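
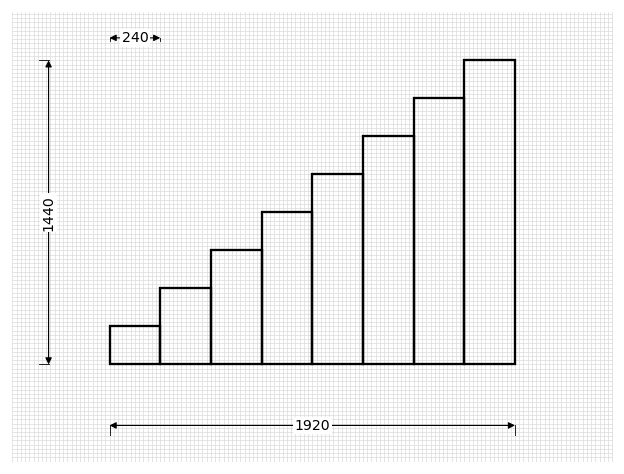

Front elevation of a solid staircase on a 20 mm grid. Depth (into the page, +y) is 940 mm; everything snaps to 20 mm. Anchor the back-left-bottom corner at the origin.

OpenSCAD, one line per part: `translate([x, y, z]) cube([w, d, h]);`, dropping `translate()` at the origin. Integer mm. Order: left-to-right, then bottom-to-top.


cube([240, 940, 180]);
translate([240, 0, 0]) cube([240, 940, 360]);
translate([480, 0, 0]) cube([240, 940, 540]);
translate([720, 0, 0]) cube([240, 940, 720]);
translate([960, 0, 0]) cube([240, 940, 900]);
translate([1200, 0, 0]) cube([240, 940, 1080]);
translate([1440, 0, 0]) cube([240, 940, 1260]);
translate([1680, 0, 0]) cube([240, 940, 1440]);


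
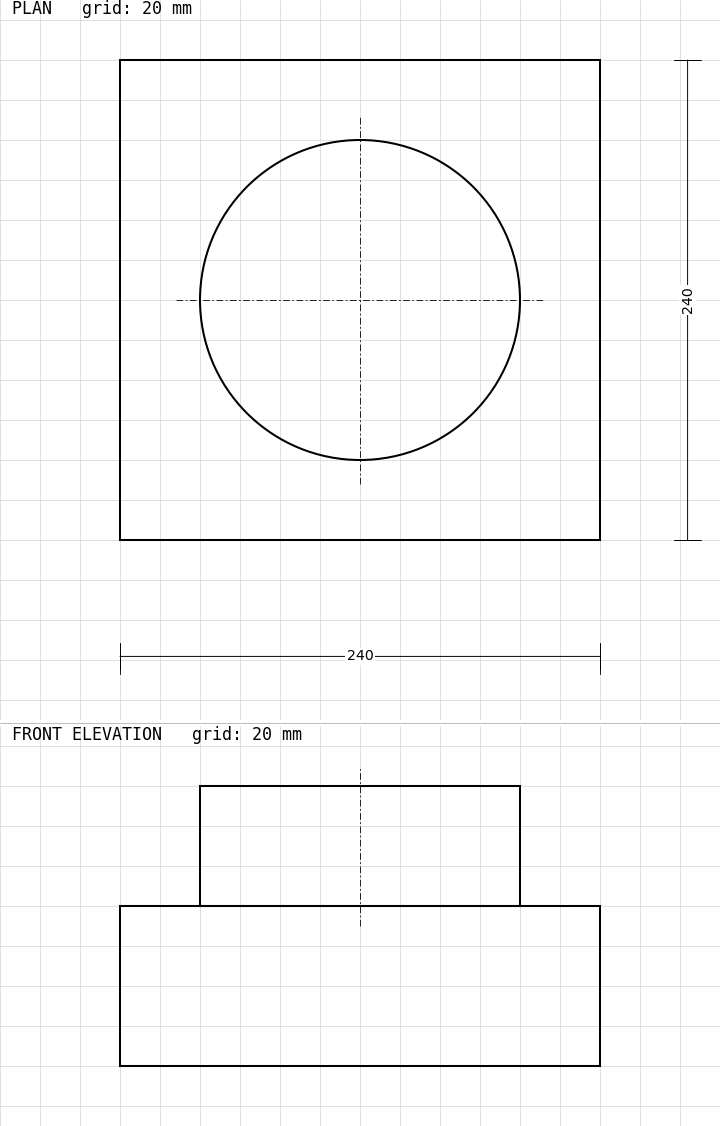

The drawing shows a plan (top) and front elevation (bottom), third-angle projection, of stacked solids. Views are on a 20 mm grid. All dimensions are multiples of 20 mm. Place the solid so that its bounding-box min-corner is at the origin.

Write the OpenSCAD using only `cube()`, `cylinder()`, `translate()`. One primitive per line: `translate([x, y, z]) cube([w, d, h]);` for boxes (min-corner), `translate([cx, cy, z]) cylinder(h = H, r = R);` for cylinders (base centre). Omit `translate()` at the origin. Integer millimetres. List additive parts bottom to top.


cube([240, 240, 80]);
translate([120, 120, 80]) cylinder(h = 60, r = 80);


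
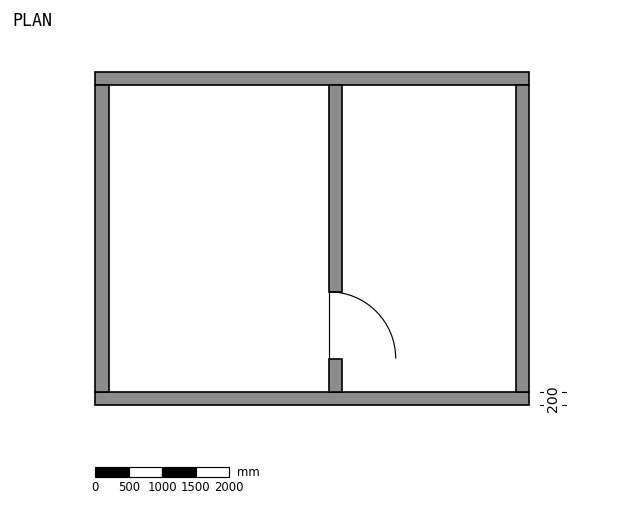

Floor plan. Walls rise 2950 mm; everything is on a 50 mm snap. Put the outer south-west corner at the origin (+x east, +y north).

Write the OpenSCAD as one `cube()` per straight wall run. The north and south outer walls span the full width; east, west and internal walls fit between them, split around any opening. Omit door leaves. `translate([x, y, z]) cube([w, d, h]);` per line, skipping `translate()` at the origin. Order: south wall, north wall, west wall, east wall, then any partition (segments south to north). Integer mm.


cube([6500, 200, 2950]);
translate([0, 4800, 0]) cube([6500, 200, 2950]);
translate([0, 200, 0]) cube([200, 4600, 2950]);
translate([6300, 200, 0]) cube([200, 4600, 2950]);
translate([3500, 200, 0]) cube([200, 500, 2950]);
translate([3500, 1700, 0]) cube([200, 3100, 2950]);


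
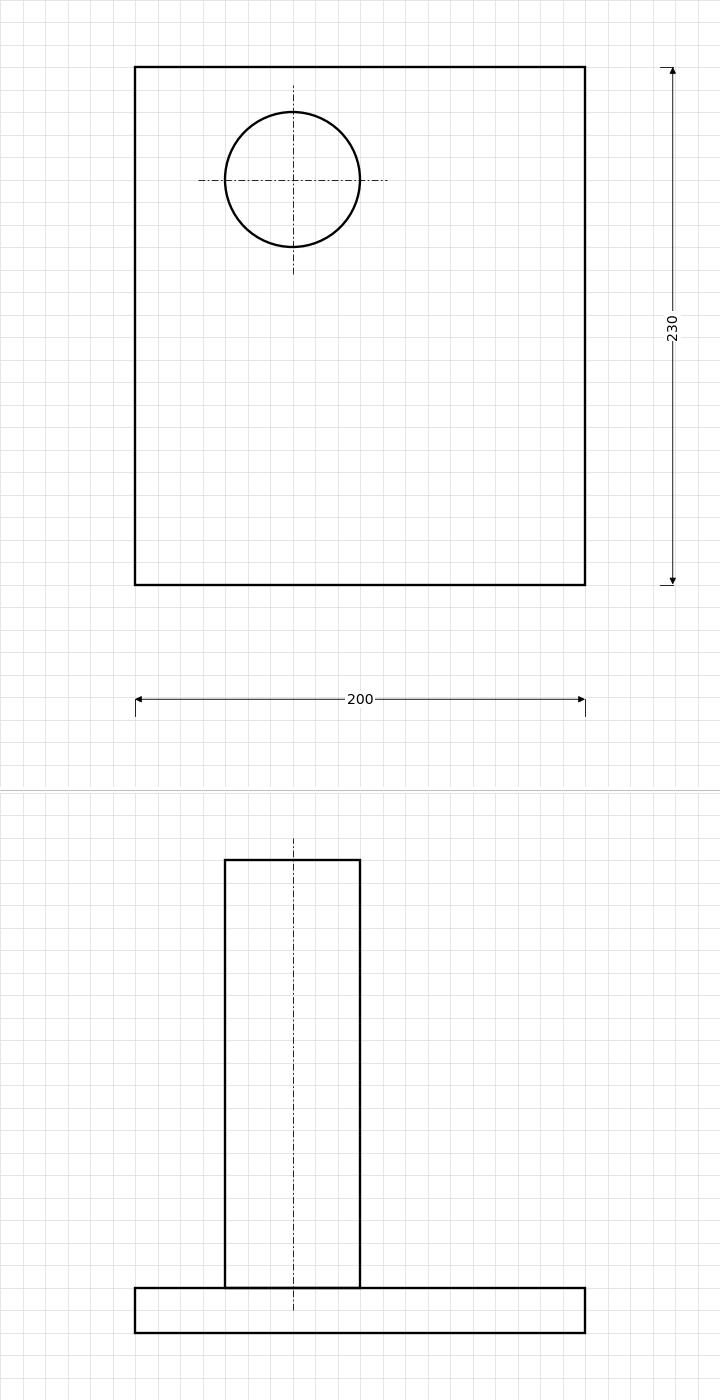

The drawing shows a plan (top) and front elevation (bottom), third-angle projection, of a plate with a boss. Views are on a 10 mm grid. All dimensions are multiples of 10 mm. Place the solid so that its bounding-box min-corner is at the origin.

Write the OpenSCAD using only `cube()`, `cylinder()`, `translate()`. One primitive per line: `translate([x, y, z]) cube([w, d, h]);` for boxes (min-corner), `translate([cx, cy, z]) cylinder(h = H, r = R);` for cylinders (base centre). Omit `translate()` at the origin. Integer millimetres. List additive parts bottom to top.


cube([200, 230, 20]);
translate([70, 180, 20]) cylinder(h = 190, r = 30);


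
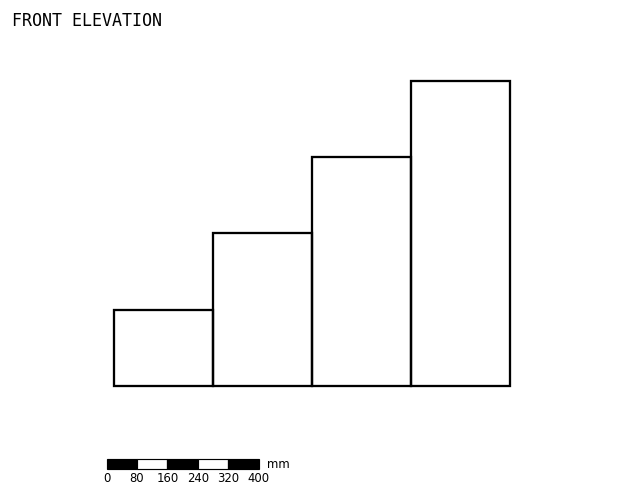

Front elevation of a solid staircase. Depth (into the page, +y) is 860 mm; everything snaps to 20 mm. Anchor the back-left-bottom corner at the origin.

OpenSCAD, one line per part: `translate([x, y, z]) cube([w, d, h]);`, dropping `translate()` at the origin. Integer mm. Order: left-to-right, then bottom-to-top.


cube([260, 860, 200]);
translate([260, 0, 0]) cube([260, 860, 400]);
translate([520, 0, 0]) cube([260, 860, 600]);
translate([780, 0, 0]) cube([260, 860, 800]);


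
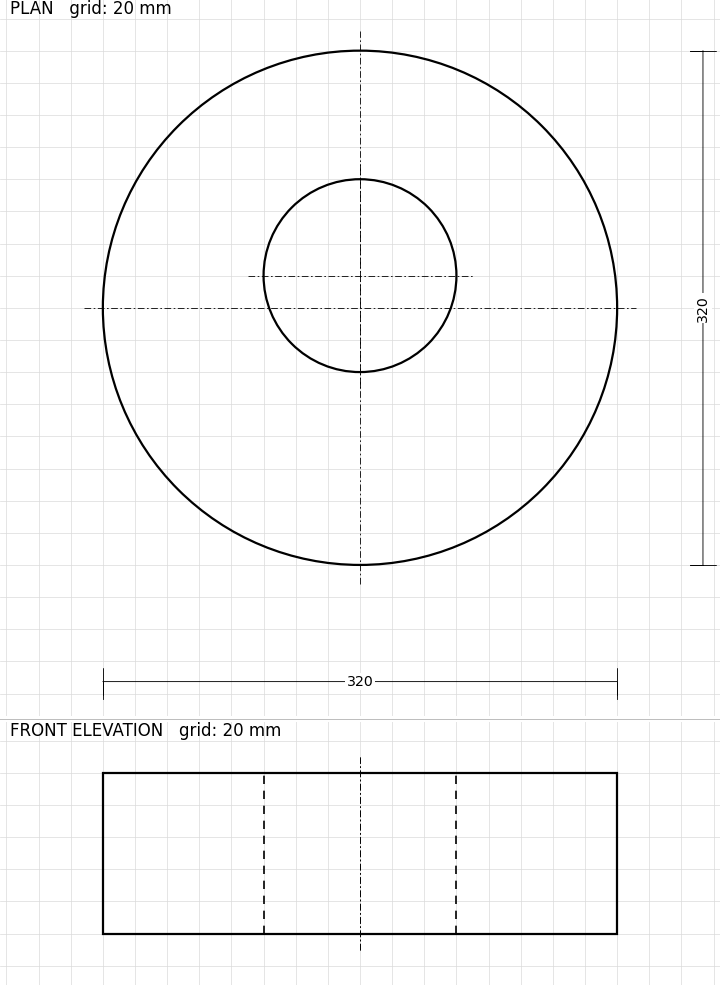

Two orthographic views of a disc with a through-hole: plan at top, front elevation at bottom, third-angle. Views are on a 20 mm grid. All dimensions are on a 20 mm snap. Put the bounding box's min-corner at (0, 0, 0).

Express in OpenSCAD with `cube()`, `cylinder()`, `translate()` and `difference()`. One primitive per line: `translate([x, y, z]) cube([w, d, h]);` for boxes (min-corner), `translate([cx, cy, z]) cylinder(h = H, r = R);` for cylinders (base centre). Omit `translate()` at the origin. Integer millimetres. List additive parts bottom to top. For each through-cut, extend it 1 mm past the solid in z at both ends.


difference() {
  translate([160, 160, 0]) cylinder(h = 100, r = 160);
  translate([160, 180, -1]) cylinder(h = 102, r = 60);
}


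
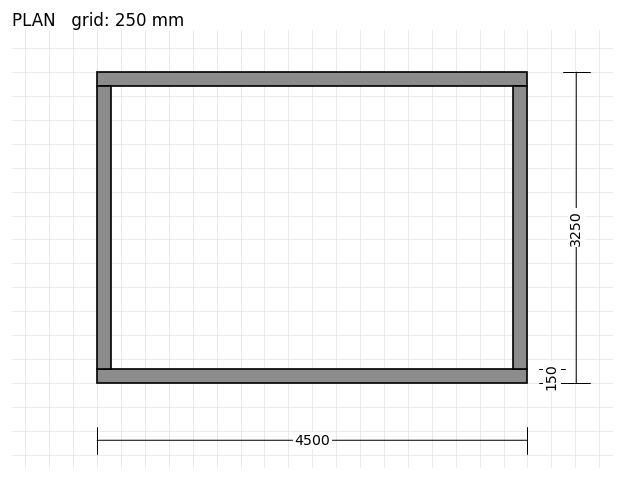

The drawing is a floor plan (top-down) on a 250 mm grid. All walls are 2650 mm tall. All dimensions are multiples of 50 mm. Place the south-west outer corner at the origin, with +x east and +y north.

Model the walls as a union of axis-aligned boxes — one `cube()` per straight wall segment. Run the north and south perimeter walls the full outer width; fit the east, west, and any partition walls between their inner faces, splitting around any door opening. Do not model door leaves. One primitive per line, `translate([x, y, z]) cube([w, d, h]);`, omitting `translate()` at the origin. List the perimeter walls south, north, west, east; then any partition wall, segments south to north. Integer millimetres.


cube([4500, 150, 2650]);
translate([0, 3100, 0]) cube([4500, 150, 2650]);
translate([0, 150, 0]) cube([150, 2950, 2650]);
translate([4350, 150, 0]) cube([150, 2950, 2650]);


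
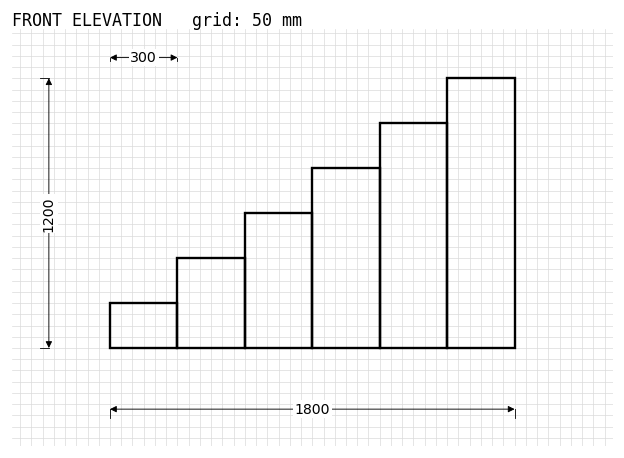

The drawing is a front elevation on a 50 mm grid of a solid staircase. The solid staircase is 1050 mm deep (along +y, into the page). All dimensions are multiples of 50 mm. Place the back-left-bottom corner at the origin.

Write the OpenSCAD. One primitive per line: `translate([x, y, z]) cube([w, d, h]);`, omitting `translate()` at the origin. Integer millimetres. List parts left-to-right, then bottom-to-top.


cube([300, 1050, 200]);
translate([300, 0, 0]) cube([300, 1050, 400]);
translate([600, 0, 0]) cube([300, 1050, 600]);
translate([900, 0, 0]) cube([300, 1050, 800]);
translate([1200, 0, 0]) cube([300, 1050, 1000]);
translate([1500, 0, 0]) cube([300, 1050, 1200]);


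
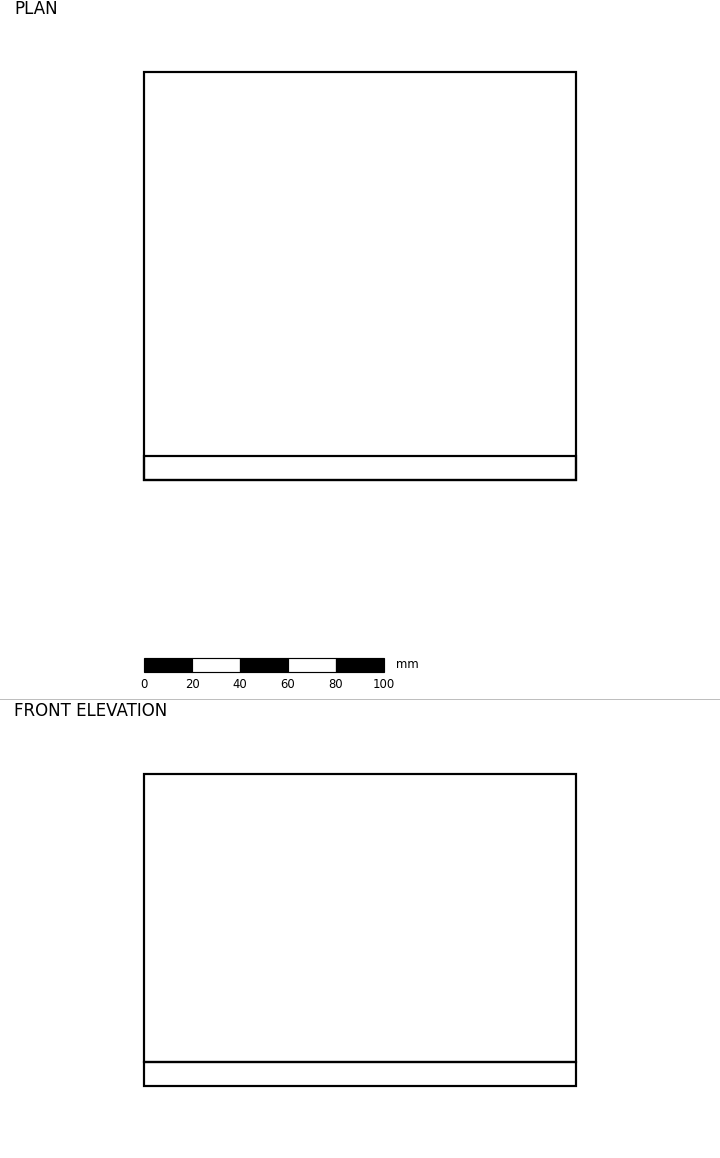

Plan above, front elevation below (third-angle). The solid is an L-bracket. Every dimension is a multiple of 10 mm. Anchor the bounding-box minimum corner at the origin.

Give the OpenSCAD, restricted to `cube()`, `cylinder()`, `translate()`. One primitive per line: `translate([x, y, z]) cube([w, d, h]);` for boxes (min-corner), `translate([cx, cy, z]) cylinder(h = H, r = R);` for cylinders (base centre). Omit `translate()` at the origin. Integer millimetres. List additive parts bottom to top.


cube([180, 170, 10]);
translate([0, 0, 10]) cube([180, 10, 120]);


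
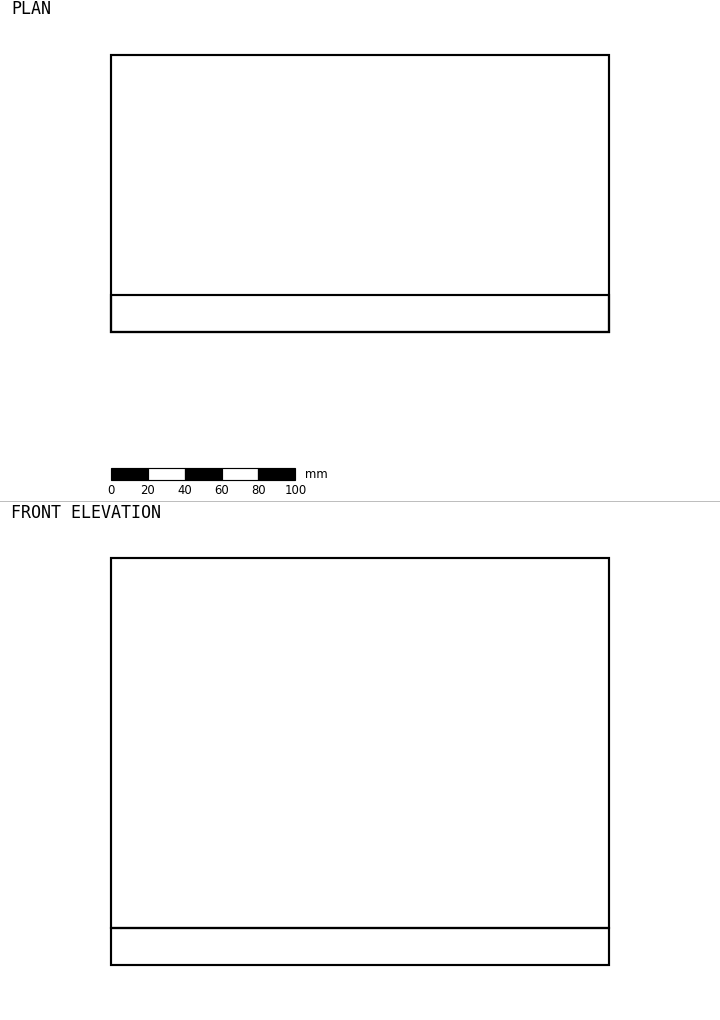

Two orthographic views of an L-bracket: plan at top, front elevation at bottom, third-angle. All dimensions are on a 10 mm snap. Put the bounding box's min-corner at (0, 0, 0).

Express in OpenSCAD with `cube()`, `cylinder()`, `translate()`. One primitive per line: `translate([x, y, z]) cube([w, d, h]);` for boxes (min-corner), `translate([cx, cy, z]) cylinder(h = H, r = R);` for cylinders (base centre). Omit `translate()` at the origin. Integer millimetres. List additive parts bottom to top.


cube([270, 150, 20]);
translate([0, 0, 20]) cube([270, 20, 200]);


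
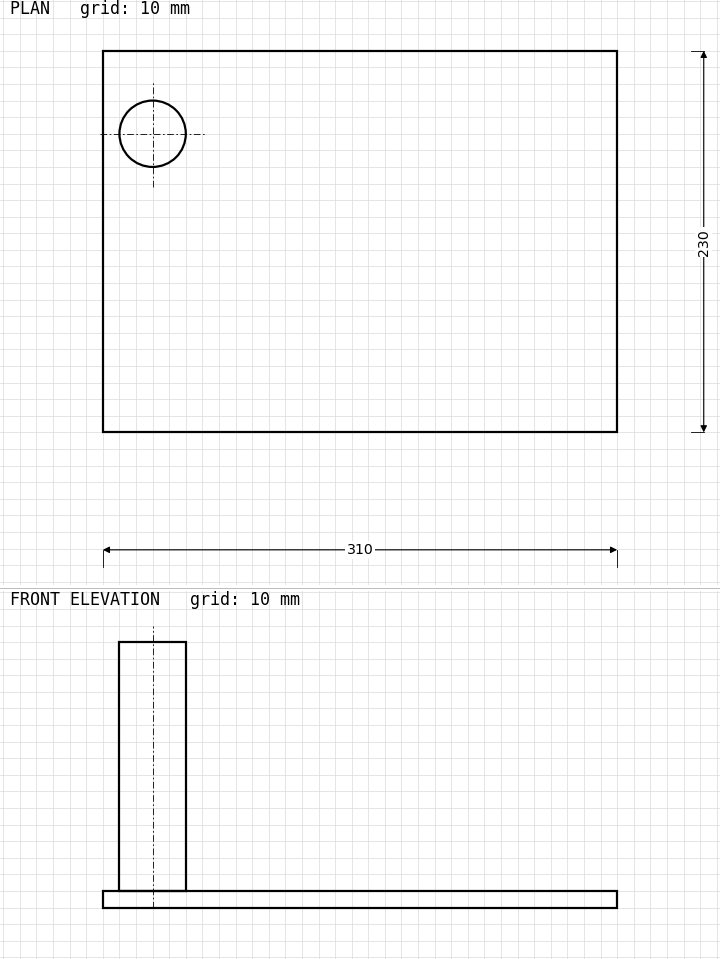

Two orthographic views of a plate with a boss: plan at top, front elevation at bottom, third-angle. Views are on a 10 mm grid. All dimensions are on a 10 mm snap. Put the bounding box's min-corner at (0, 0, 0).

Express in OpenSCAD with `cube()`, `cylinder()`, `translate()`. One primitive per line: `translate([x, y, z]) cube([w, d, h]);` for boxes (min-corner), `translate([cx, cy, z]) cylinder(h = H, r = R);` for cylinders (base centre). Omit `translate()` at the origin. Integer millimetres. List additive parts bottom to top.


cube([310, 230, 10]);
translate([30, 180, 10]) cylinder(h = 150, r = 20);


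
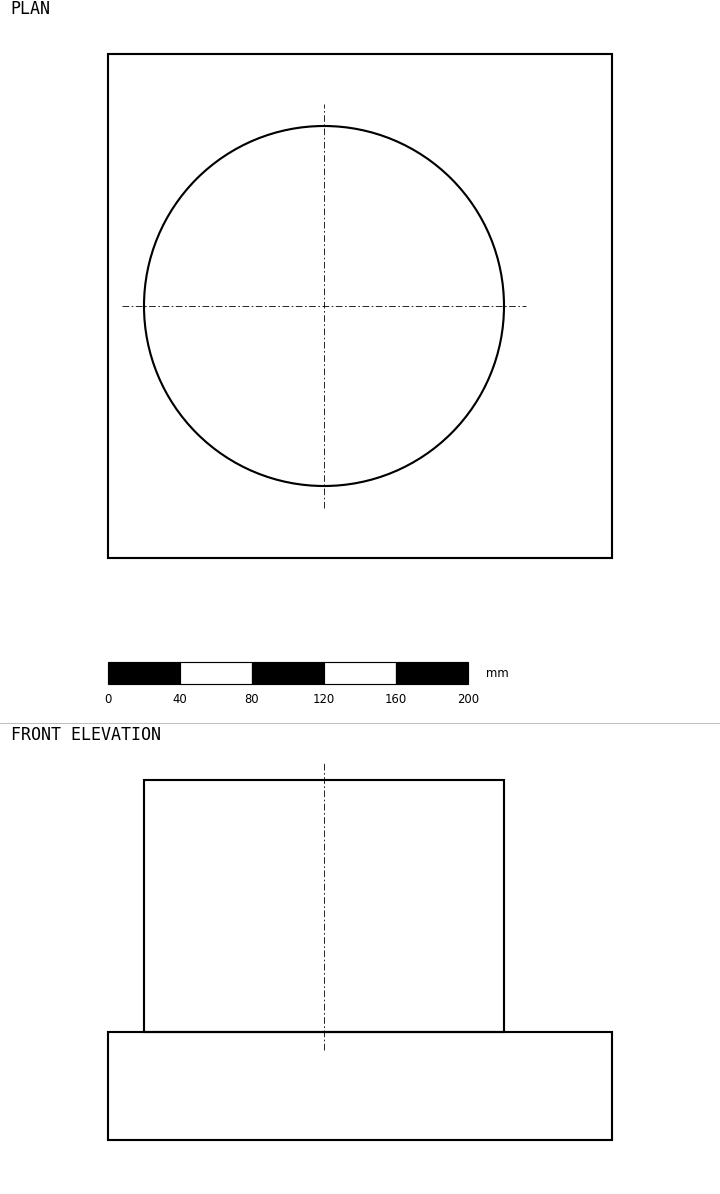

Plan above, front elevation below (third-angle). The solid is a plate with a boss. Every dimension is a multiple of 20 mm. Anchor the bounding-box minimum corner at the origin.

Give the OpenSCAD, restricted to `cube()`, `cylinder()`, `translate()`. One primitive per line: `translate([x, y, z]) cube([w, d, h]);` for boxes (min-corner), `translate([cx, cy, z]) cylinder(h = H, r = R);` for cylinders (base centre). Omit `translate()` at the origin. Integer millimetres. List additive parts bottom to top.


cube([280, 280, 60]);
translate([120, 140, 60]) cylinder(h = 140, r = 100);


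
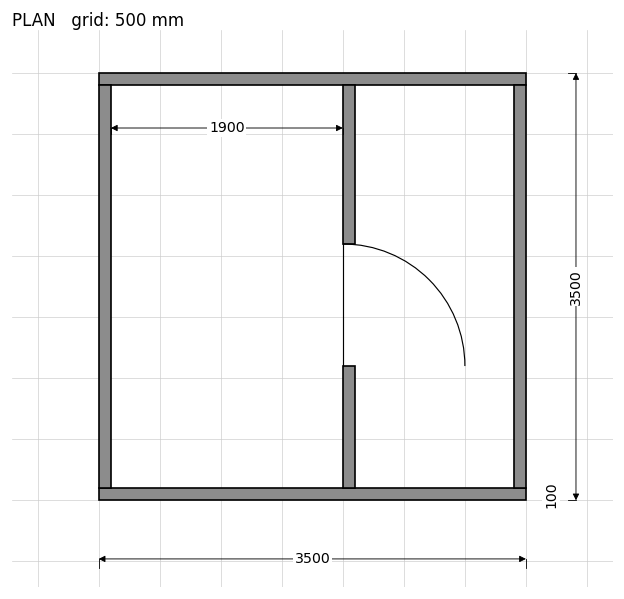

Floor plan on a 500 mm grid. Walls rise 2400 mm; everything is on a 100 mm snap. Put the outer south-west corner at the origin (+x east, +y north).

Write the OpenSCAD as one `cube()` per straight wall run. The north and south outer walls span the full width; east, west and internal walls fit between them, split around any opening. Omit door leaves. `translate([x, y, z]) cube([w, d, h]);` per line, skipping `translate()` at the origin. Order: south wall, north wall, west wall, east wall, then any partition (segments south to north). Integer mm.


cube([3500, 100, 2400]);
translate([0, 3400, 0]) cube([3500, 100, 2400]);
translate([0, 100, 0]) cube([100, 3300, 2400]);
translate([3400, 100, 0]) cube([100, 3300, 2400]);
translate([2000, 100, 0]) cube([100, 1000, 2400]);
translate([2000, 2100, 0]) cube([100, 1300, 2400]);


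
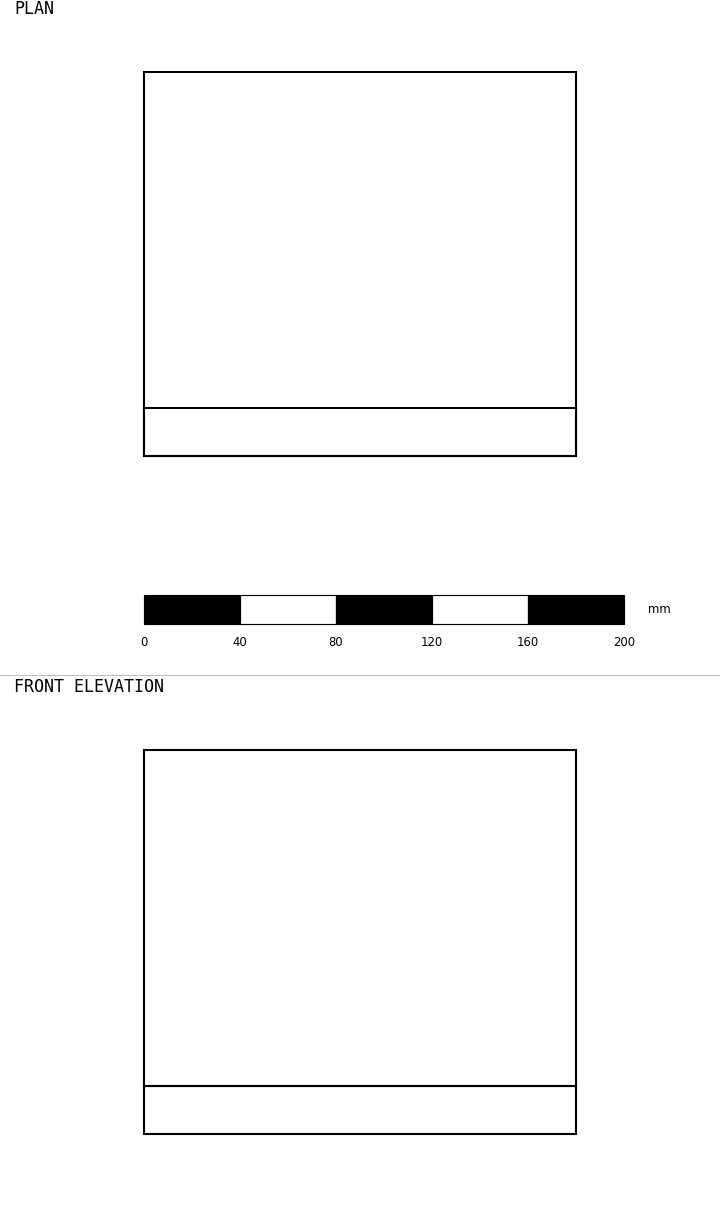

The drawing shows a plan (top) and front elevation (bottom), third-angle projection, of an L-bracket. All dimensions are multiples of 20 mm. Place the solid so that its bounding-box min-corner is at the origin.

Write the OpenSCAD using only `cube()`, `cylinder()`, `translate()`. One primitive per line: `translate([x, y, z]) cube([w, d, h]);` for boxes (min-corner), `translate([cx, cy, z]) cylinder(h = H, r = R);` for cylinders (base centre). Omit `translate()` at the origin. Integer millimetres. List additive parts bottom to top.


cube([180, 160, 20]);
translate([0, 0, 20]) cube([180, 20, 140]);


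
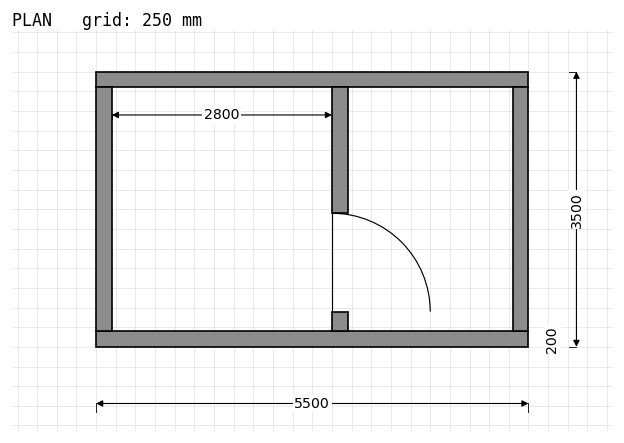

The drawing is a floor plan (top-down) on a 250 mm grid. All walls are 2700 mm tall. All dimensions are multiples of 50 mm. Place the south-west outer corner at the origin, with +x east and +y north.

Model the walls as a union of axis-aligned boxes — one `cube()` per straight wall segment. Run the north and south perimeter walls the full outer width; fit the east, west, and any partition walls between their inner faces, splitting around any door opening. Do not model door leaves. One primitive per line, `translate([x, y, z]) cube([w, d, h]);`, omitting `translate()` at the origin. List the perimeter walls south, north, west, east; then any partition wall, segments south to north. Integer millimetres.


cube([5500, 200, 2700]);
translate([0, 3300, 0]) cube([5500, 200, 2700]);
translate([0, 200, 0]) cube([200, 3100, 2700]);
translate([5300, 200, 0]) cube([200, 3100, 2700]);
translate([3000, 200, 0]) cube([200, 250, 2700]);
translate([3000, 1700, 0]) cube([200, 1600, 2700]);


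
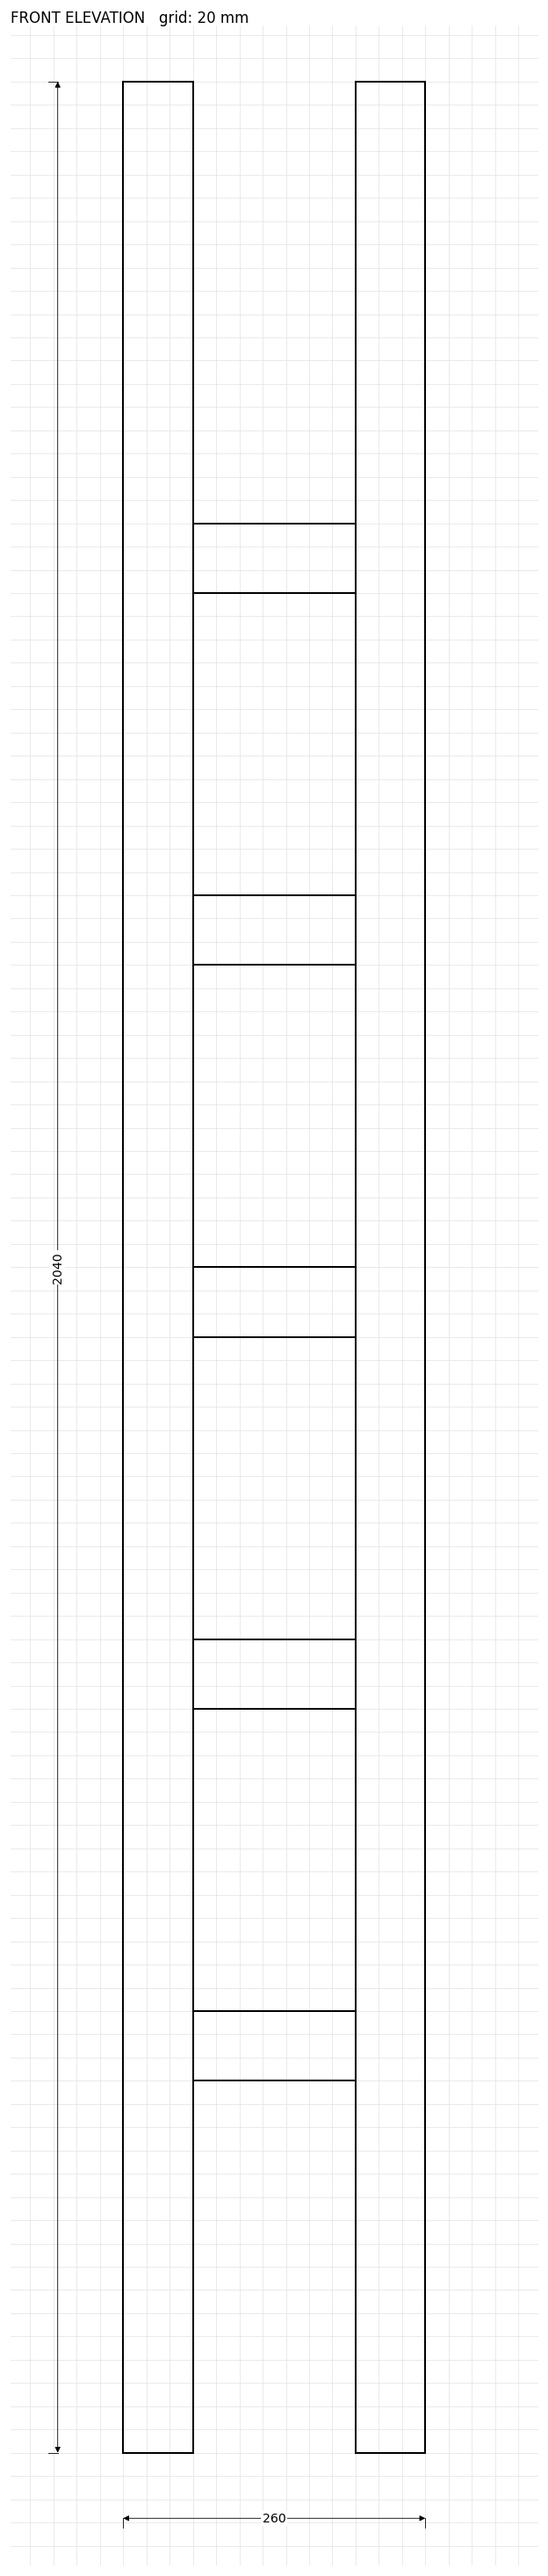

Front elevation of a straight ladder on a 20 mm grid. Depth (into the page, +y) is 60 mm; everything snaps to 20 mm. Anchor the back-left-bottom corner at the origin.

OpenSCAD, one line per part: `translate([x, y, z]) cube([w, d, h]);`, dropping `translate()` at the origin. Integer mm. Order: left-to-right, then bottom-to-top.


cube([60, 60, 2040]);
translate([60, 0, 320]) cube([140, 60, 60]);
translate([60, 0, 640]) cube([140, 60, 60]);
translate([60, 0, 960]) cube([140, 60, 60]);
translate([60, 0, 1280]) cube([140, 60, 60]);
translate([60, 0, 1600]) cube([140, 60, 60]);
translate([200, 0, 0]) cube([60, 60, 2040]);


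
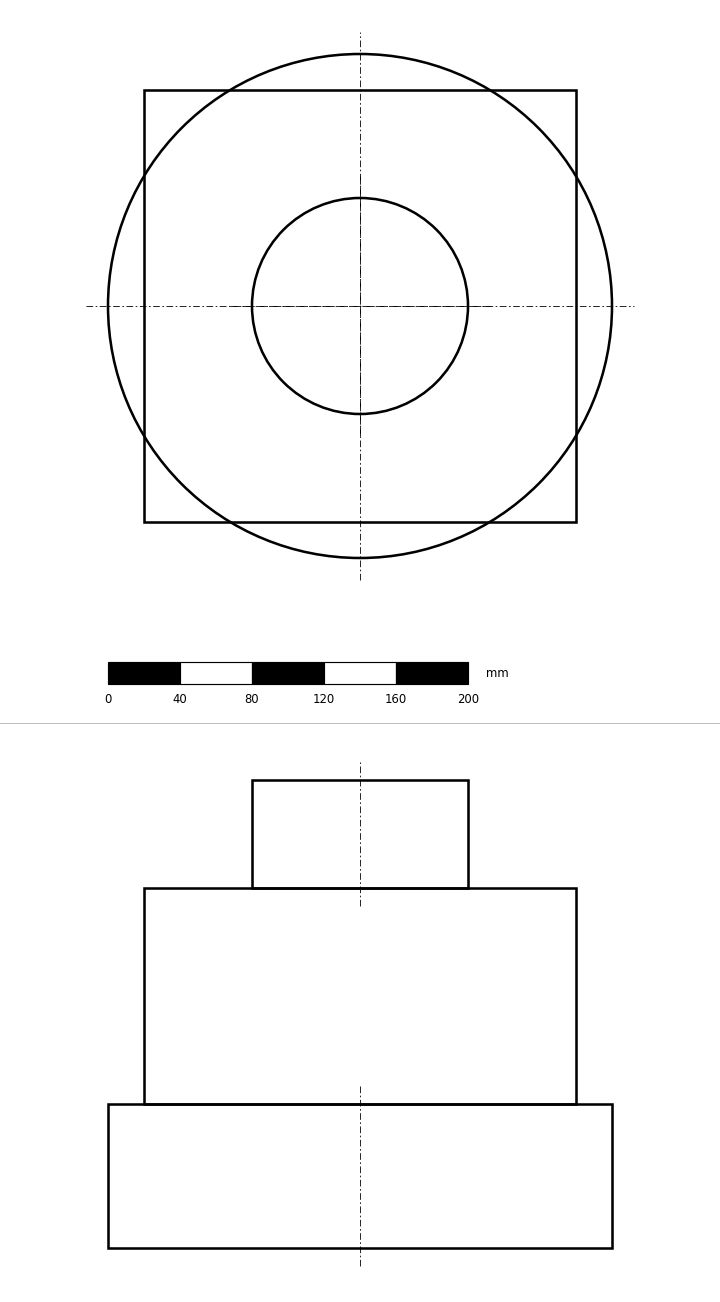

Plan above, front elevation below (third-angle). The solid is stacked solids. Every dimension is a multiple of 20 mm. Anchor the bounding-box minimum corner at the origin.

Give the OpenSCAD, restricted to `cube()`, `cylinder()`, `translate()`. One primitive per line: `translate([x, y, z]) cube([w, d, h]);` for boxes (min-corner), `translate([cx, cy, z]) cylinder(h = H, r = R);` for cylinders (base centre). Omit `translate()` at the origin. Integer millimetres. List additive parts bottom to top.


translate([140, 140, 0]) cylinder(h = 80, r = 140);
translate([20, 20, 80]) cube([240, 240, 120]);
translate([140, 140, 200]) cylinder(h = 60, r = 60);


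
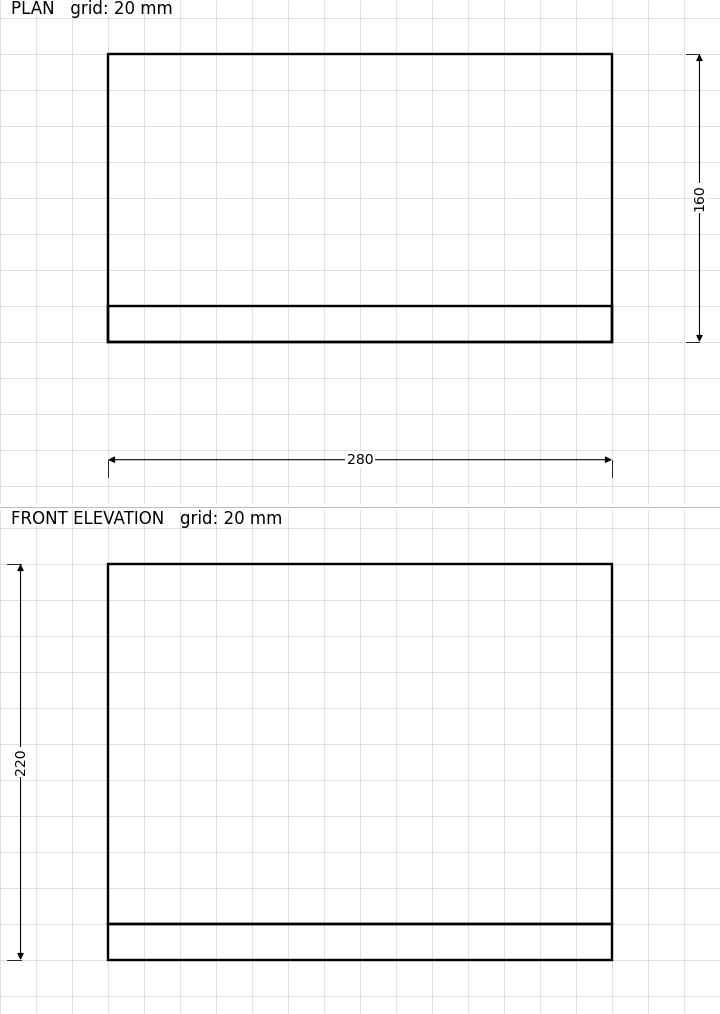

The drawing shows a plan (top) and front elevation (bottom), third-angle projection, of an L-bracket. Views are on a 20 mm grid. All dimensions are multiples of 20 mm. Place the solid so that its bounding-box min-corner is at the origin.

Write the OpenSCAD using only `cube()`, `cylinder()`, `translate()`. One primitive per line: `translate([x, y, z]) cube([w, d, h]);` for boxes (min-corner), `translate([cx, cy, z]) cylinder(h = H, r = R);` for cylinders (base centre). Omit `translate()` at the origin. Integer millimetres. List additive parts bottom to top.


cube([280, 160, 20]);
translate([0, 0, 20]) cube([280, 20, 200]);


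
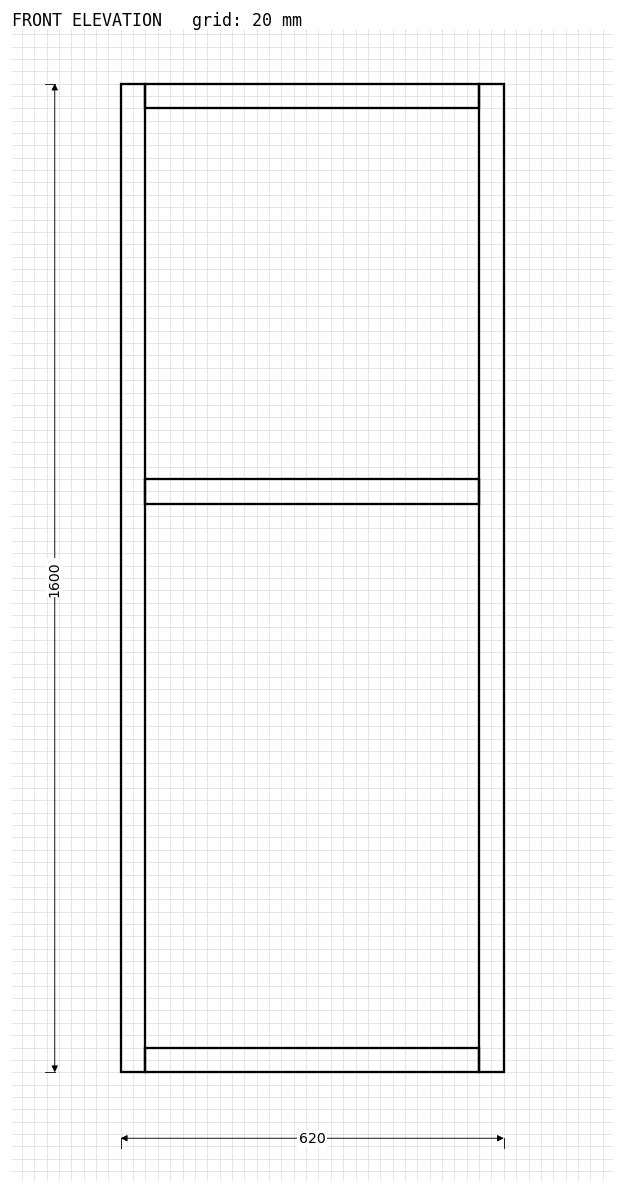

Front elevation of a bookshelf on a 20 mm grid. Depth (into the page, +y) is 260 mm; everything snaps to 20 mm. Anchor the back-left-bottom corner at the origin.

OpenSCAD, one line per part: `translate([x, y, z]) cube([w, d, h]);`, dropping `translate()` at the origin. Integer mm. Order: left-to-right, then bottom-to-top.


cube([40, 260, 1600]);
translate([40, 0, 0]) cube([540, 260, 40]);
translate([40, 0, 920]) cube([540, 260, 40]);
translate([40, 0, 1560]) cube([540, 260, 40]);
translate([580, 0, 0]) cube([40, 260, 1600]);


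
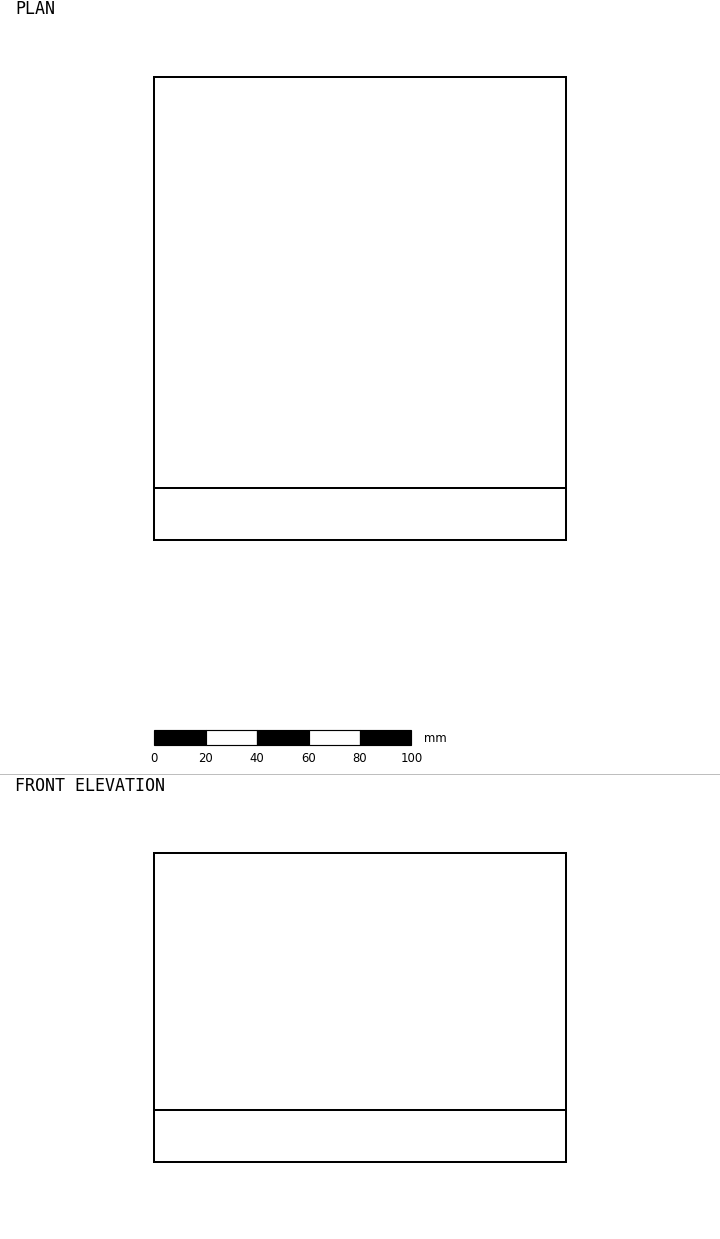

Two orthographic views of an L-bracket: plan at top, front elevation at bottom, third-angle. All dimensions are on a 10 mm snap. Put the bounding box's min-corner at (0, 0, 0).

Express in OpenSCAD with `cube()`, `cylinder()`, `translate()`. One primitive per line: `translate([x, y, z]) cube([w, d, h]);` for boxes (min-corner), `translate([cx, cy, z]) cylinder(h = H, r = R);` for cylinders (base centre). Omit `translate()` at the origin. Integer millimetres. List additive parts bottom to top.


cube([160, 180, 20]);
translate([0, 0, 20]) cube([160, 20, 100]);


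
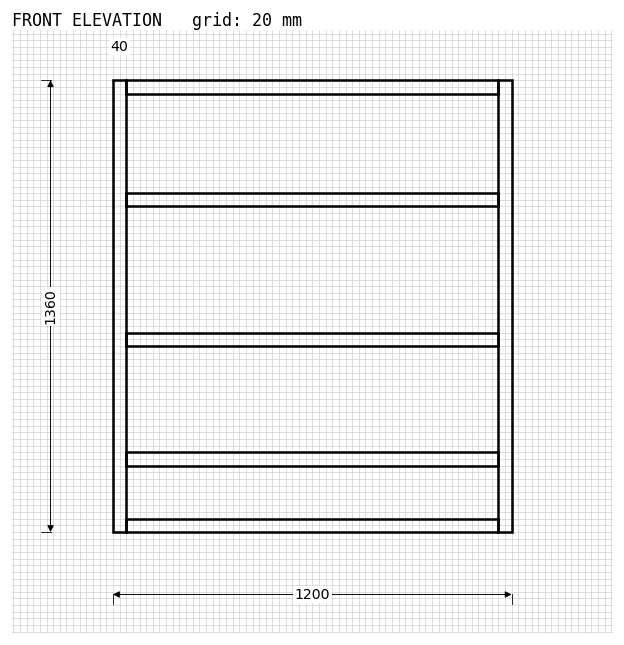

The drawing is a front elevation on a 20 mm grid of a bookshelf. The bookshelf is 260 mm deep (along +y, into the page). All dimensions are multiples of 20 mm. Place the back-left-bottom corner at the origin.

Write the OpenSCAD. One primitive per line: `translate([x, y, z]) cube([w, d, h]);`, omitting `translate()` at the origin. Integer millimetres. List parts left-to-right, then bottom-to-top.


cube([40, 260, 1360]);
translate([40, 0, 0]) cube([1120, 260, 40]);
translate([40, 0, 200]) cube([1120, 260, 40]);
translate([40, 0, 560]) cube([1120, 260, 40]);
translate([40, 0, 980]) cube([1120, 260, 40]);
translate([40, 0, 1320]) cube([1120, 260, 40]);
translate([1160, 0, 0]) cube([40, 260, 1360]);


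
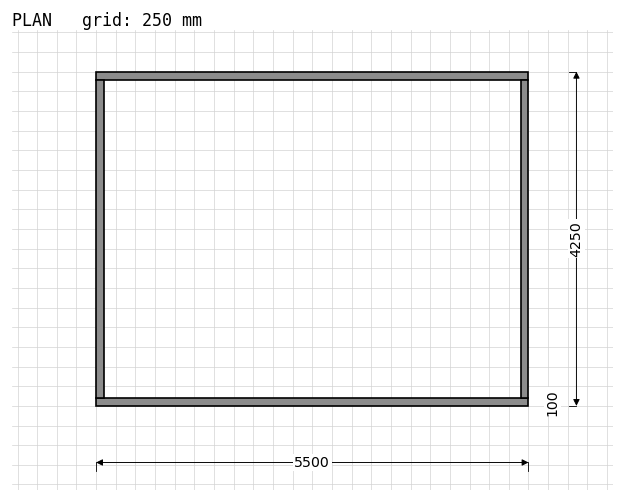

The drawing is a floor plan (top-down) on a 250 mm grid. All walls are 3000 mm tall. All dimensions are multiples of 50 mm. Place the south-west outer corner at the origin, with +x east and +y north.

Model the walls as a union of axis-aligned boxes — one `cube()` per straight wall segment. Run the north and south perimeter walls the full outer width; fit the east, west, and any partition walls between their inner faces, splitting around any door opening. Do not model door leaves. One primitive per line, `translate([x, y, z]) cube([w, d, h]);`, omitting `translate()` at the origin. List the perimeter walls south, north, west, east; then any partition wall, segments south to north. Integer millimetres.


cube([5500, 100, 3000]);
translate([0, 4150, 0]) cube([5500, 100, 3000]);
translate([0, 100, 0]) cube([100, 4050, 3000]);
translate([5400, 100, 0]) cube([100, 4050, 3000]);


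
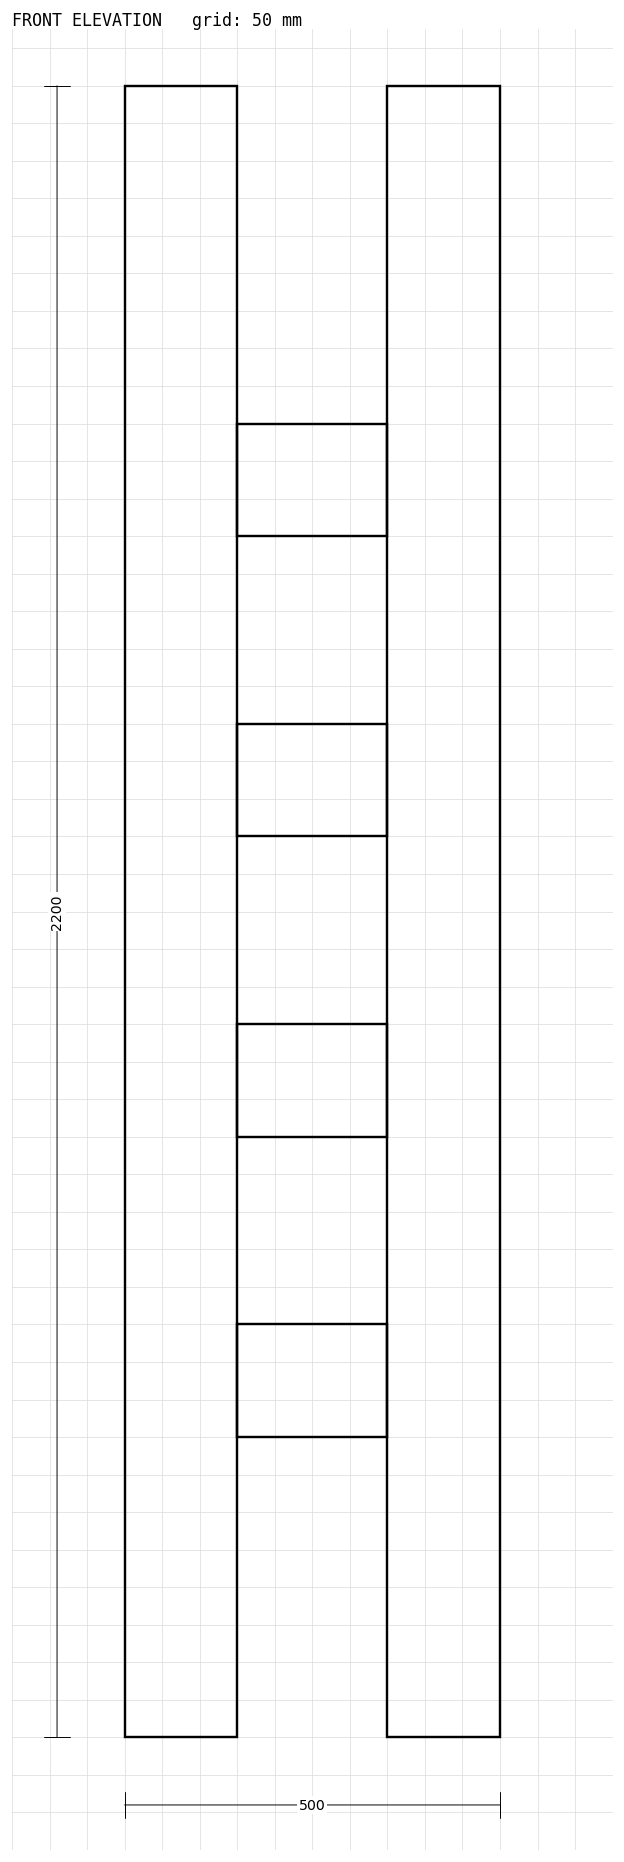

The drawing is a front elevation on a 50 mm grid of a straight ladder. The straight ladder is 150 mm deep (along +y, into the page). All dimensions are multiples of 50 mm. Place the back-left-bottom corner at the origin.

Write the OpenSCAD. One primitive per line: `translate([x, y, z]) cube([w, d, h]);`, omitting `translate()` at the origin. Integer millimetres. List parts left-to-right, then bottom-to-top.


cube([150, 150, 2200]);
translate([150, 0, 400]) cube([200, 150, 150]);
translate([150, 0, 800]) cube([200, 150, 150]);
translate([150, 0, 1200]) cube([200, 150, 150]);
translate([150, 0, 1600]) cube([200, 150, 150]);
translate([350, 0, 0]) cube([150, 150, 2200]);


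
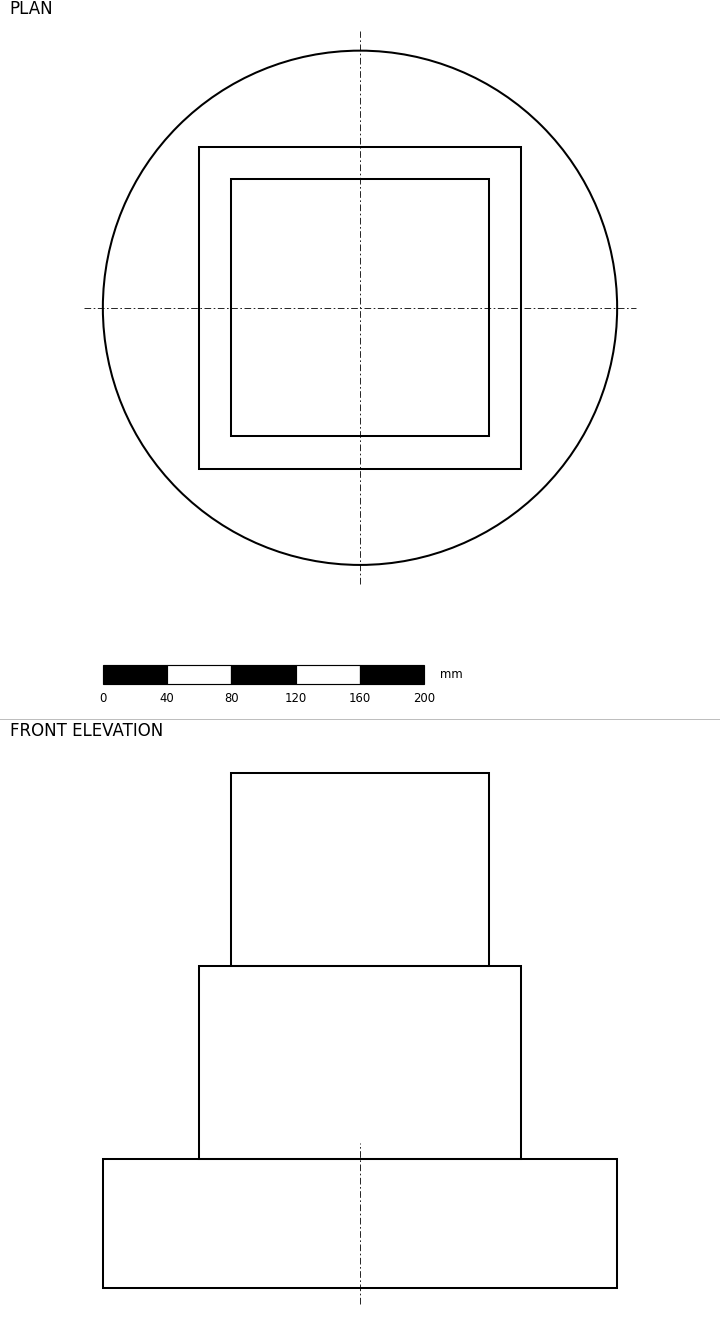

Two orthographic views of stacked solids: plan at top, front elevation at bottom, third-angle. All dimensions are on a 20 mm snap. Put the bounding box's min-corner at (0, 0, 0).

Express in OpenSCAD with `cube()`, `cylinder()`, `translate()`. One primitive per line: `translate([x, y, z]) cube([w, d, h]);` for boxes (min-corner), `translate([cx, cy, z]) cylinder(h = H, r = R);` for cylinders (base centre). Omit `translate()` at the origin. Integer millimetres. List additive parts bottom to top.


translate([160, 160, 0]) cylinder(h = 80, r = 160);
translate([60, 60, 80]) cube([200, 200, 120]);
translate([80, 80, 200]) cube([160, 160, 120]);


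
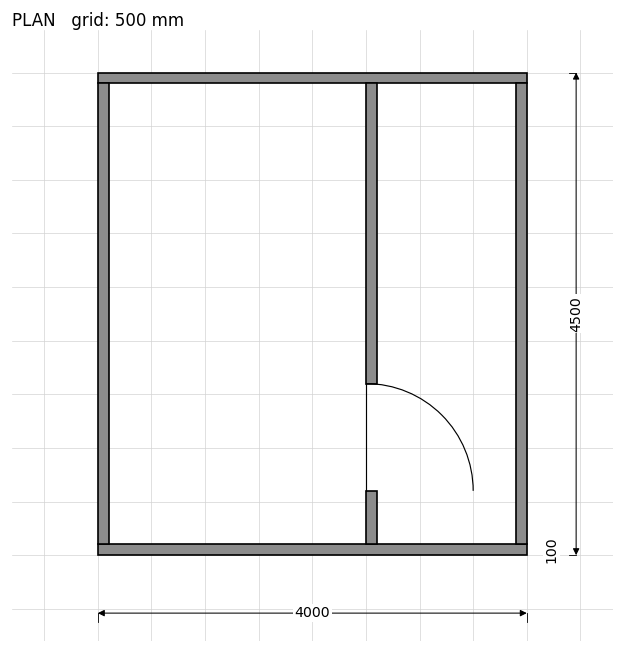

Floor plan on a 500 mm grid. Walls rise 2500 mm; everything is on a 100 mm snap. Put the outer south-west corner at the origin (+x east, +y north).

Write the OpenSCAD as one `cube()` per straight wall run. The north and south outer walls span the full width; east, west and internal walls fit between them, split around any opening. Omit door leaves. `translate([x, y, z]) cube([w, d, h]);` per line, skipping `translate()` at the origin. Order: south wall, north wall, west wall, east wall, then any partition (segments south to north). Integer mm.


cube([4000, 100, 2500]);
translate([0, 4400, 0]) cube([4000, 100, 2500]);
translate([0, 100, 0]) cube([100, 4300, 2500]);
translate([3900, 100, 0]) cube([100, 4300, 2500]);
translate([2500, 100, 0]) cube([100, 500, 2500]);
translate([2500, 1600, 0]) cube([100, 2800, 2500]);


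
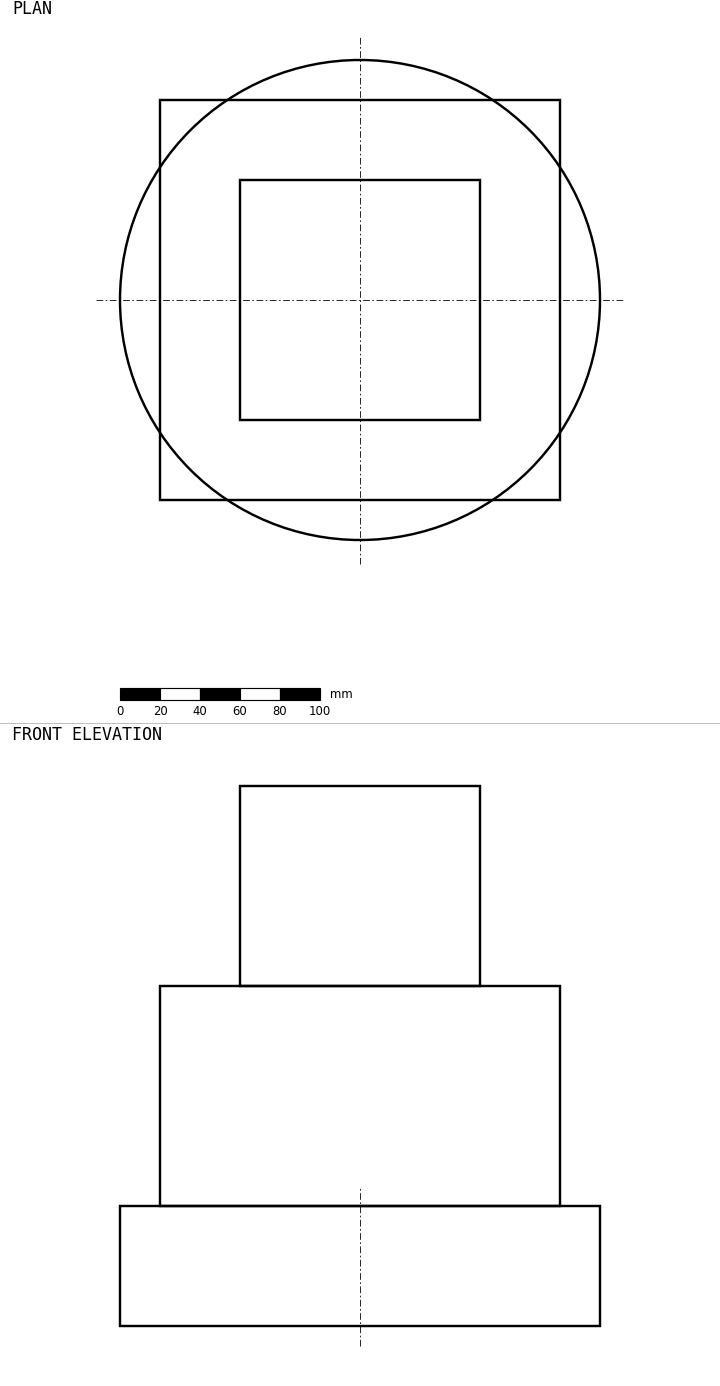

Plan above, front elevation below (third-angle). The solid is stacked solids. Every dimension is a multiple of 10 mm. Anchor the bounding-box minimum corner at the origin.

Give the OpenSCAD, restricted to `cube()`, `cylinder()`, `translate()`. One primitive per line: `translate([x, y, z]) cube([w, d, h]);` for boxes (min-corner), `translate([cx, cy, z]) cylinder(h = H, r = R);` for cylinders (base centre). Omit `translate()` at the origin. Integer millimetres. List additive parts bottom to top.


translate([120, 120, 0]) cylinder(h = 60, r = 120);
translate([20, 20, 60]) cube([200, 200, 110]);
translate([60, 60, 170]) cube([120, 120, 100]);


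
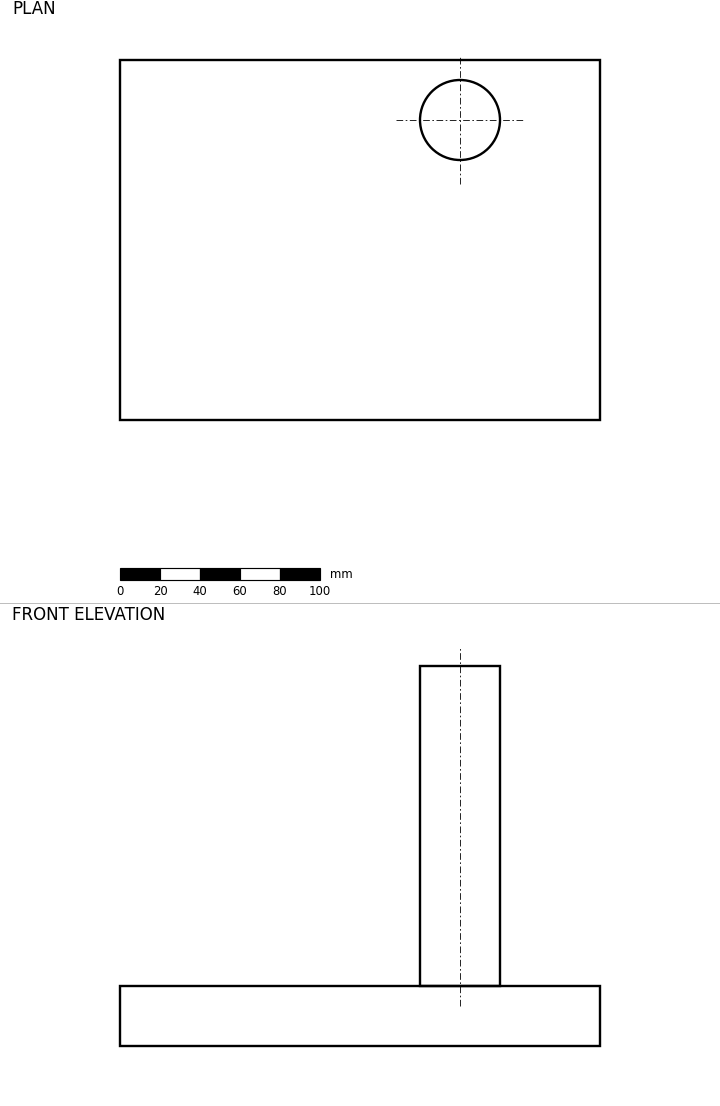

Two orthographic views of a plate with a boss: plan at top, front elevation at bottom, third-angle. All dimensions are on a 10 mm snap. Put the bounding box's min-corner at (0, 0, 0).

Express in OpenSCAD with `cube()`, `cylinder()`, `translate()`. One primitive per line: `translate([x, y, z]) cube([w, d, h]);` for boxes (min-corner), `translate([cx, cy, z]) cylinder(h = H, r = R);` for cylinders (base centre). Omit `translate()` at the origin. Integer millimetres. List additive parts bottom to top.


cube([240, 180, 30]);
translate([170, 150, 30]) cylinder(h = 160, r = 20);


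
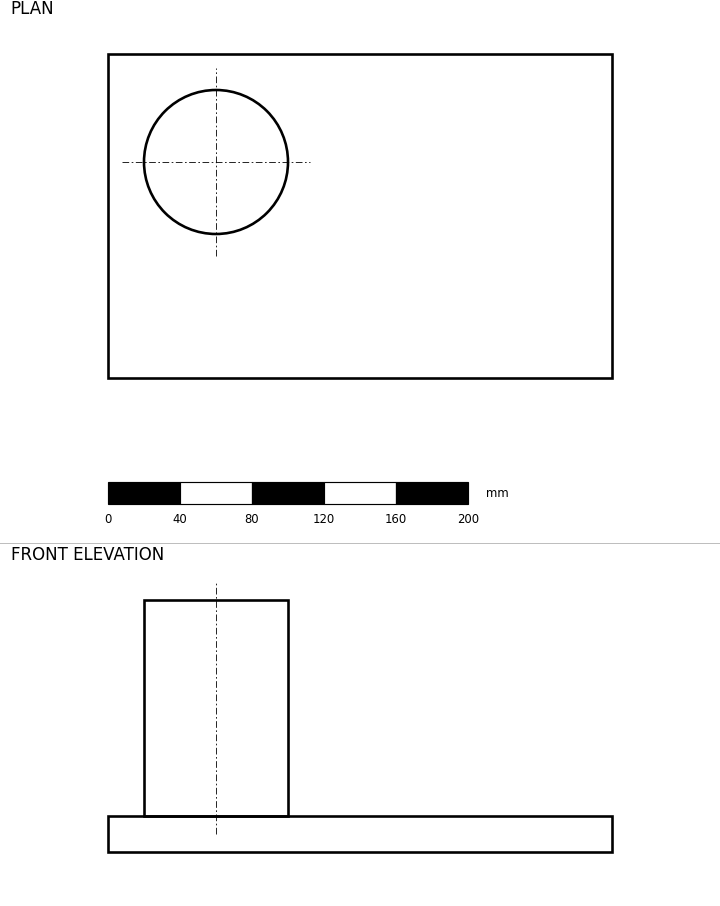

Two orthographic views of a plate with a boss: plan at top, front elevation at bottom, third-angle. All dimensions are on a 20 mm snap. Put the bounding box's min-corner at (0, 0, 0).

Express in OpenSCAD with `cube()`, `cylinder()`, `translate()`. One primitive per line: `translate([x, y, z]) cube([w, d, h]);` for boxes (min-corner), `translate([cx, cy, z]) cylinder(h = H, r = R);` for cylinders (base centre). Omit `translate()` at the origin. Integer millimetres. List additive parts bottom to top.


cube([280, 180, 20]);
translate([60, 120, 20]) cylinder(h = 120, r = 40);


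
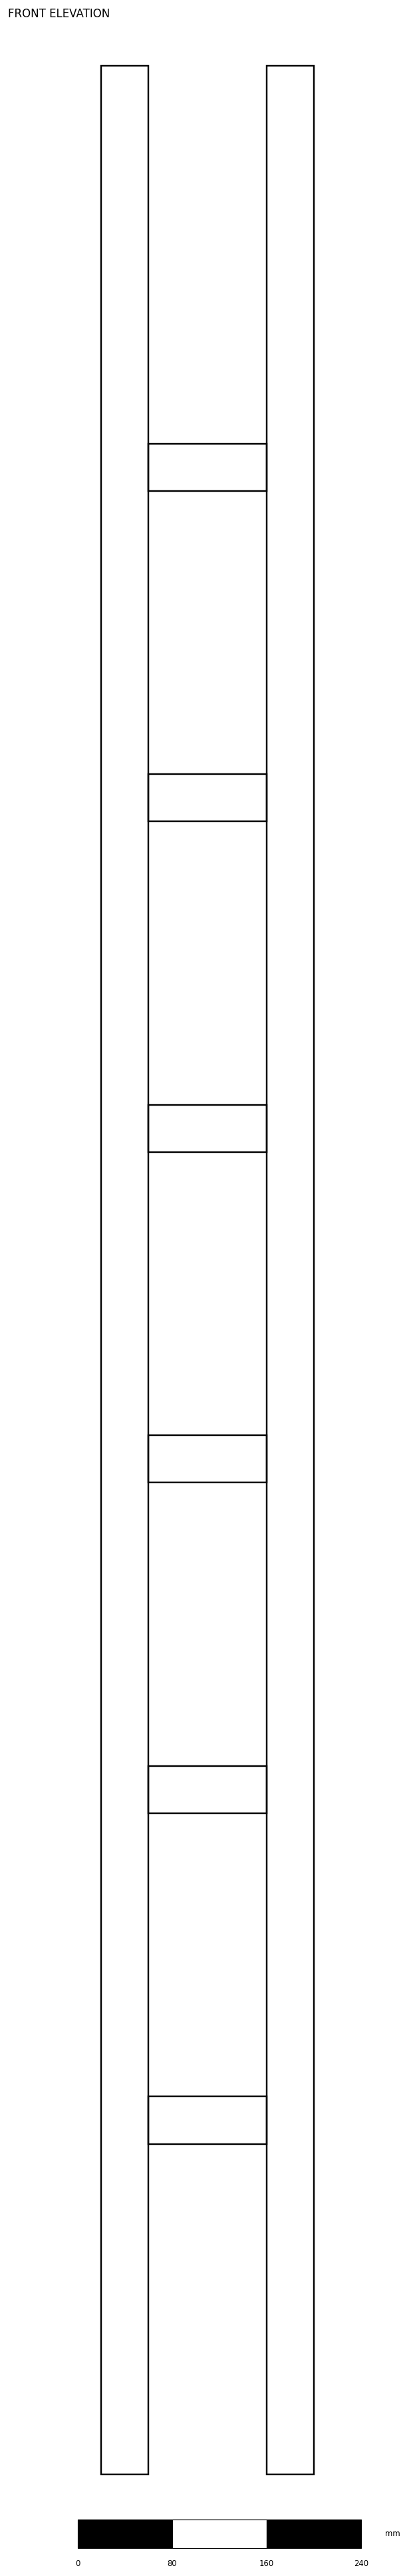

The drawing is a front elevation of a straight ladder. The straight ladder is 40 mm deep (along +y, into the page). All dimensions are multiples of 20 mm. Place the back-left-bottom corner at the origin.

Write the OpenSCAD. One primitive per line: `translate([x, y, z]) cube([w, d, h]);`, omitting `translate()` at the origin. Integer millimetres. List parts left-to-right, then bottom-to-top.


cube([40, 40, 2040]);
translate([40, 0, 280]) cube([100, 40, 40]);
translate([40, 0, 560]) cube([100, 40, 40]);
translate([40, 0, 840]) cube([100, 40, 40]);
translate([40, 0, 1120]) cube([100, 40, 40]);
translate([40, 0, 1400]) cube([100, 40, 40]);
translate([40, 0, 1680]) cube([100, 40, 40]);
translate([140, 0, 0]) cube([40, 40, 2040]);


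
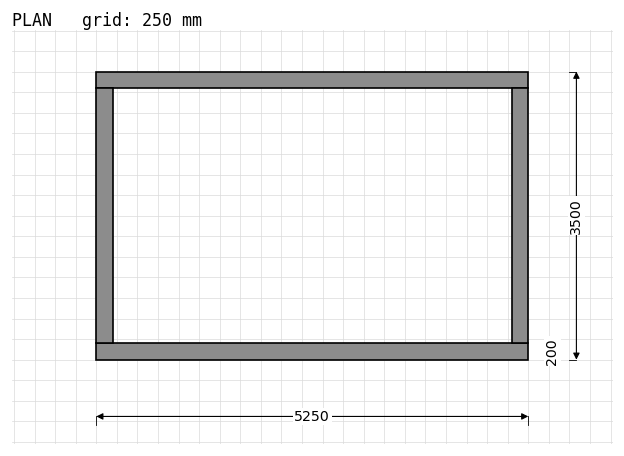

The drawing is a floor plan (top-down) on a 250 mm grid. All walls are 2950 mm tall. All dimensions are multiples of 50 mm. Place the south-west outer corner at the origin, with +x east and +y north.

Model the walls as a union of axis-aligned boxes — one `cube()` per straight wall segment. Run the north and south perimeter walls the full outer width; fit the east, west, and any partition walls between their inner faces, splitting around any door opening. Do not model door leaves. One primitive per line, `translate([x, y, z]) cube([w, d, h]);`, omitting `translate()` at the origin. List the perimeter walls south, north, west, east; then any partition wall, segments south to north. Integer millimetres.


cube([5250, 200, 2950]);
translate([0, 3300, 0]) cube([5250, 200, 2950]);
translate([0, 200, 0]) cube([200, 3100, 2950]);
translate([5050, 200, 0]) cube([200, 3100, 2950]);


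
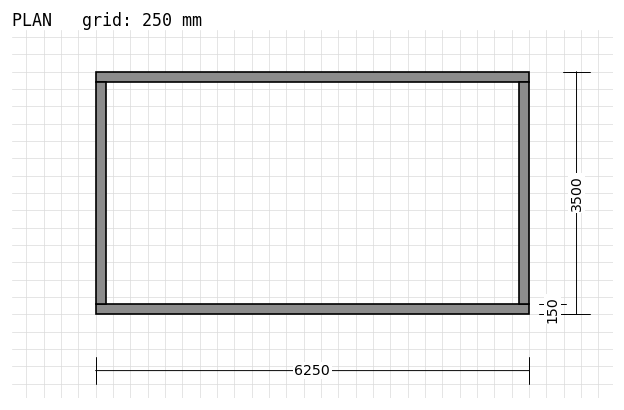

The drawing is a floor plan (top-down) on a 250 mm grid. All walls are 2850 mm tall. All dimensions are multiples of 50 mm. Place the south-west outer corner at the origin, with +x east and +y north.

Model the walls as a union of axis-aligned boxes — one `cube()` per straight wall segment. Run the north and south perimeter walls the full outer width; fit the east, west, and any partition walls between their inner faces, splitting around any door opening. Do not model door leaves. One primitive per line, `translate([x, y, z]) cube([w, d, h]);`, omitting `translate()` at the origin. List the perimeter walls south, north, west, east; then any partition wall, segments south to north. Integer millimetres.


cube([6250, 150, 2850]);
translate([0, 3350, 0]) cube([6250, 150, 2850]);
translate([0, 150, 0]) cube([150, 3200, 2850]);
translate([6100, 150, 0]) cube([150, 3200, 2850]);


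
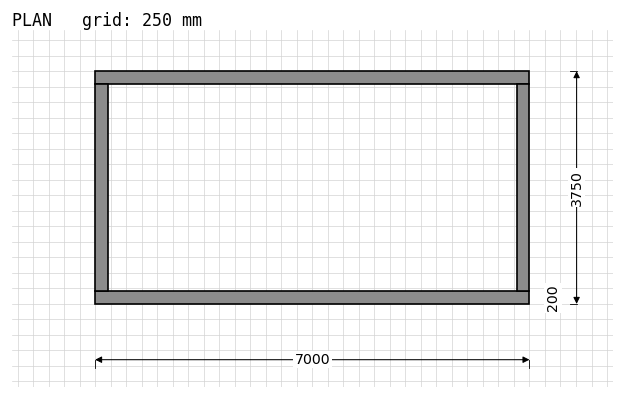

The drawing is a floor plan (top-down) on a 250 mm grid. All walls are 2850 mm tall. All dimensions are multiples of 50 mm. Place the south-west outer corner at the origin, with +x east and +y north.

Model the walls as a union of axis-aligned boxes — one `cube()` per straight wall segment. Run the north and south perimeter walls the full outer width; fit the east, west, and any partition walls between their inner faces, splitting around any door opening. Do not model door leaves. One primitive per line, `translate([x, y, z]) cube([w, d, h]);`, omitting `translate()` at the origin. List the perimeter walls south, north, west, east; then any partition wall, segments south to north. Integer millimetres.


cube([7000, 200, 2850]);
translate([0, 3550, 0]) cube([7000, 200, 2850]);
translate([0, 200, 0]) cube([200, 3350, 2850]);
translate([6800, 200, 0]) cube([200, 3350, 2850]);


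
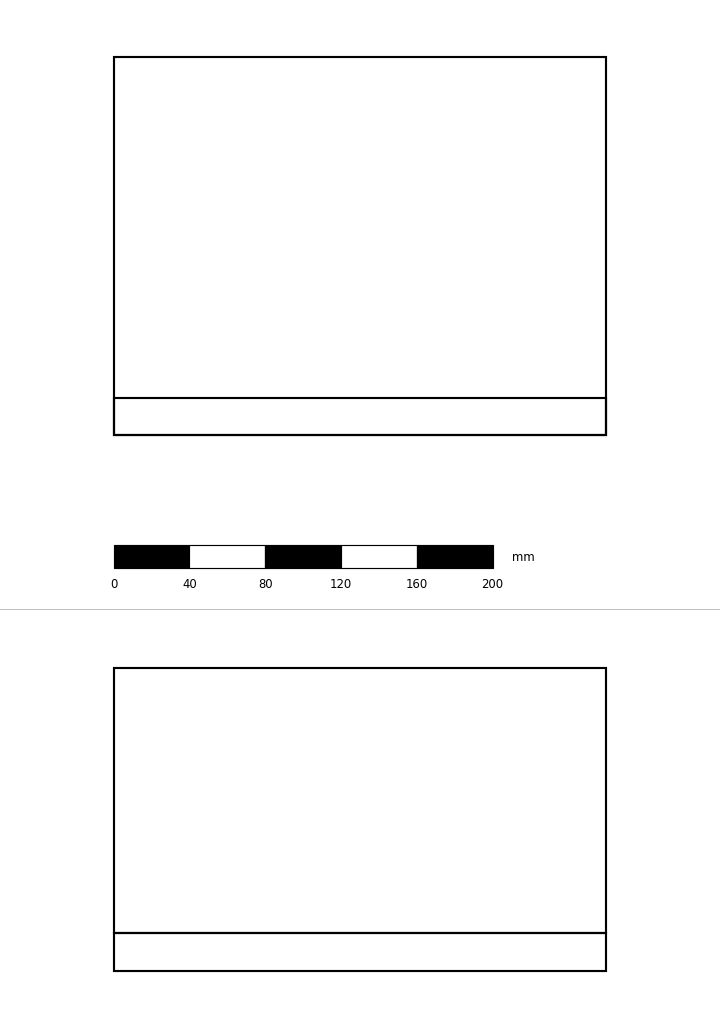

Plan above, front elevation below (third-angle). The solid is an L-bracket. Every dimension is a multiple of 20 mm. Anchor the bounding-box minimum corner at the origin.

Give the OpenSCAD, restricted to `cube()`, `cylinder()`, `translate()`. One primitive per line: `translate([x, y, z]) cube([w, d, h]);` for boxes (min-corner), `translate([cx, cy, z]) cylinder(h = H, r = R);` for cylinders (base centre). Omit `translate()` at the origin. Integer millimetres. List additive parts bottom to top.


cube([260, 200, 20]);
translate([0, 0, 20]) cube([260, 20, 140]);


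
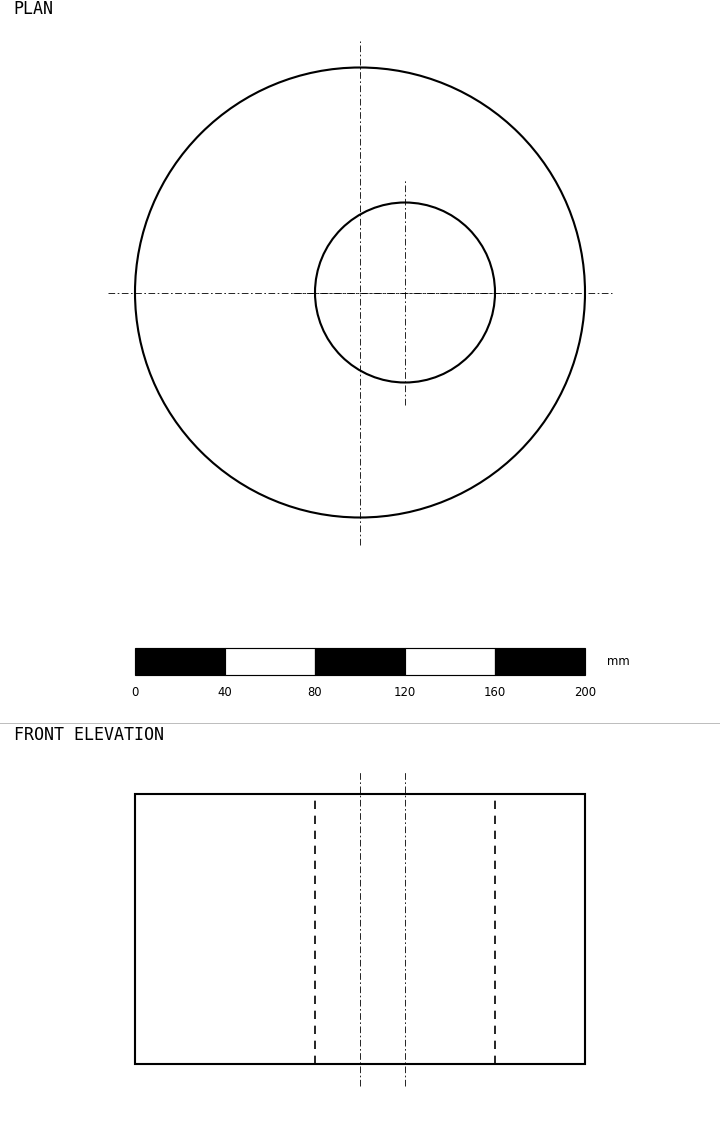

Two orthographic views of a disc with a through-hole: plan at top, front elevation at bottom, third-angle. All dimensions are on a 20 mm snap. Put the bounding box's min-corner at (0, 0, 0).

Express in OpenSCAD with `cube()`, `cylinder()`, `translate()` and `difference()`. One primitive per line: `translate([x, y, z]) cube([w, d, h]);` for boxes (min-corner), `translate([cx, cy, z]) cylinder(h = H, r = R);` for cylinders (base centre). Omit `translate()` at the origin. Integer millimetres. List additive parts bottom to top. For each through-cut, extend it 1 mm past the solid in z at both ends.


difference() {
  translate([100, 100, 0]) cylinder(h = 120, r = 100);
  translate([120, 100, -1]) cylinder(h = 122, r = 40);
}
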